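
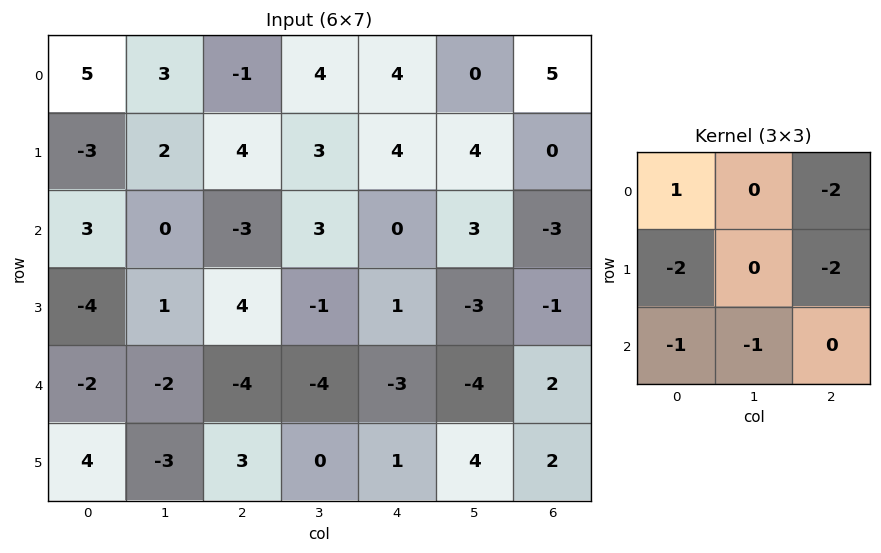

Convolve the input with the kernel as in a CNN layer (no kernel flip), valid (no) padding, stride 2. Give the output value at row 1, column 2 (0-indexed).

The receptive field on the input at this output position is [0 3 -3 / 1 -3 -1 / -3 -4 2]. Elementwise product with the kernel and sum: 0·1 + -3·-2 + 1·-2 + -1·-2 + -3·-1 + -4·-1.

13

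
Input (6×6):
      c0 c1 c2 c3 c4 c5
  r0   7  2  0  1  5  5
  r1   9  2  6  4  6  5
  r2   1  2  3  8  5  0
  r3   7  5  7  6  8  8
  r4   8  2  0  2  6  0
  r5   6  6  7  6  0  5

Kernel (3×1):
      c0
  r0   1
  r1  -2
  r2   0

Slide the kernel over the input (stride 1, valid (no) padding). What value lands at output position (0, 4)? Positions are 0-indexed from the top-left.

The receptive field on the input at this output position is [5 / 6 / 5]. Elementwise product with the kernel and sum: 5·1 + 6·-2.

-7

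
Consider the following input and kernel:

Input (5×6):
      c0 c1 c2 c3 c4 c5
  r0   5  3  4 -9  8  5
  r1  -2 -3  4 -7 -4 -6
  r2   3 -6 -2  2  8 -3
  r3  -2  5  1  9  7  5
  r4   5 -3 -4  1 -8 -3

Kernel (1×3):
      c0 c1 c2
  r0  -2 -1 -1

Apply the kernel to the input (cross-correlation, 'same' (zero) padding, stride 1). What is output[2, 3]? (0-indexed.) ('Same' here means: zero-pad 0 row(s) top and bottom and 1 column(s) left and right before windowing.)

The receptive field on the zero-padded input at this output position is [-2 2 8]. Elementwise product with the kernel and sum: -2·-2 + 2·-1 + 8·-1.

-6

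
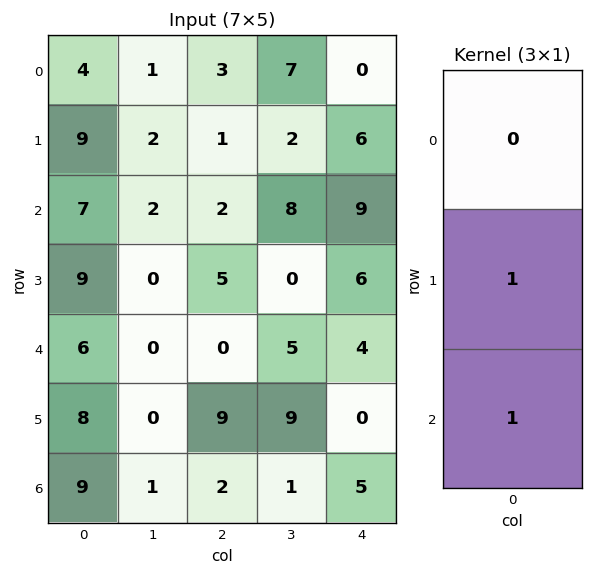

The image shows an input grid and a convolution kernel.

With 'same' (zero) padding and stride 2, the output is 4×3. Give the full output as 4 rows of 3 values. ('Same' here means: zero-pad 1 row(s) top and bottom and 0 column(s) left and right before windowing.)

13 4 6
16 7 15
14 9 4
9 2 5

Output[0,0]: The receptive field on the zero-padded input at this output position is [0 / 4 / 9]. Elementwise product with the kernel and sum: 4·1 + 9·1.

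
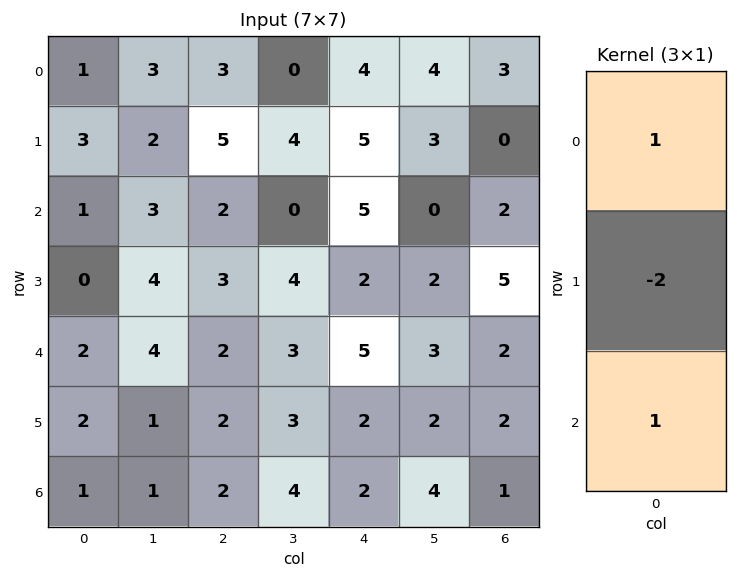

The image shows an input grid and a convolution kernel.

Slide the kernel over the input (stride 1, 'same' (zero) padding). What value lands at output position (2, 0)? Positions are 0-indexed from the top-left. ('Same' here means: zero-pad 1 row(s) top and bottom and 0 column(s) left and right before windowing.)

1

The receptive field on the zero-padded input at this output position is [3 / 1 / 0]. Elementwise product with the kernel and sum: 3·1 + 1·-2 + 0·1.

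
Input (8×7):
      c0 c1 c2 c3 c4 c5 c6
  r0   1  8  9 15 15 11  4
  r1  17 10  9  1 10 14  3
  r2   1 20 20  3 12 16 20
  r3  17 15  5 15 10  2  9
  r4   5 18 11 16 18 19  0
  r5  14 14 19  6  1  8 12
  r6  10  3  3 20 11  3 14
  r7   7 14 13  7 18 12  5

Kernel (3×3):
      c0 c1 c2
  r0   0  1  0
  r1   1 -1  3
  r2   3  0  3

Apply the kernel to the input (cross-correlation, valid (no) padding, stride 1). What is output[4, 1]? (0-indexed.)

93

The receptive field on the input at this output position is [18 11 16 / 14 19 6 / 3 3 20]. Elementwise product with the kernel and sum: 11·1 + 14·1 + 19·-1 + 6·3 + 3·3 + 20·3.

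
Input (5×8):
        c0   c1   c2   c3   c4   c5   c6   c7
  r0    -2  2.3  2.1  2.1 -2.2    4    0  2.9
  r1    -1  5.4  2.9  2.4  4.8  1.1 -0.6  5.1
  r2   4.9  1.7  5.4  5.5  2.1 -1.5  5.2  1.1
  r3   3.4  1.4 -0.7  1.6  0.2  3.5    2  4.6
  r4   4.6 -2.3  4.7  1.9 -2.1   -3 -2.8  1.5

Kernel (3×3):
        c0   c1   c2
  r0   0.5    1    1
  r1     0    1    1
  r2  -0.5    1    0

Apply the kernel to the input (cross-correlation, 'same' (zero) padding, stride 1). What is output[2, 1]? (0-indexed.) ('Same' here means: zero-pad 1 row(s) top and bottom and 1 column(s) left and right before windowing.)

The receptive field on the zero-padded input at this output position is [-1 5.4 2.9 / 4.9 1.7 5.4 / 3.4 1.4 -0.7]. Elementwise product with the kernel and sum: -1·0.5 + 5.4·1 + 2.9·1 + 1.7·1 + 5.4·1 + 3.4·-0.5 + 1.4·1.

14.6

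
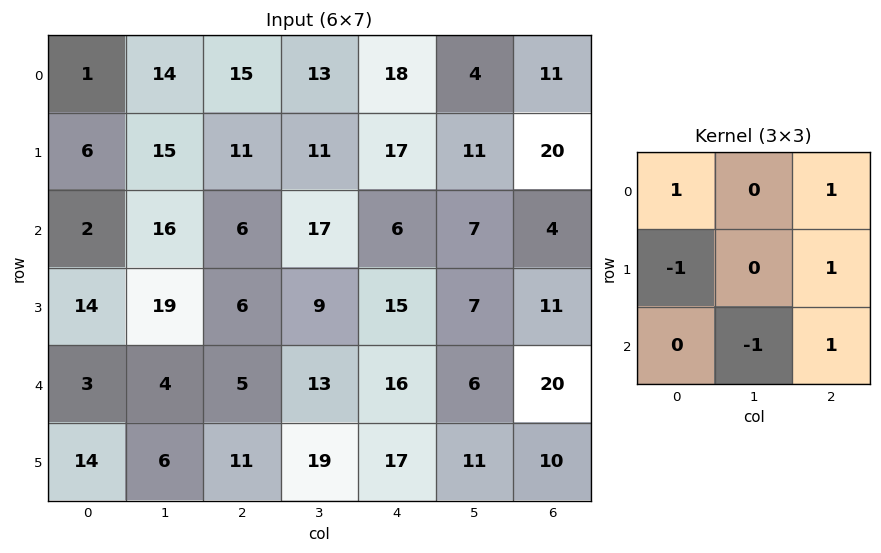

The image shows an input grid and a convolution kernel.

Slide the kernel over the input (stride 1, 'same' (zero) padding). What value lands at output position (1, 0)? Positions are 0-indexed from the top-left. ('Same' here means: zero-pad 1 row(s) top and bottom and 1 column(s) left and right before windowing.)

43

The receptive field on the zero-padded input at this output position is [0 1 14 / 0 6 15 / 0 2 16]. Elementwise product with the kernel and sum: 0·1 + 14·1 + 0·-1 + 15·1 + 2·-1 + 16·1.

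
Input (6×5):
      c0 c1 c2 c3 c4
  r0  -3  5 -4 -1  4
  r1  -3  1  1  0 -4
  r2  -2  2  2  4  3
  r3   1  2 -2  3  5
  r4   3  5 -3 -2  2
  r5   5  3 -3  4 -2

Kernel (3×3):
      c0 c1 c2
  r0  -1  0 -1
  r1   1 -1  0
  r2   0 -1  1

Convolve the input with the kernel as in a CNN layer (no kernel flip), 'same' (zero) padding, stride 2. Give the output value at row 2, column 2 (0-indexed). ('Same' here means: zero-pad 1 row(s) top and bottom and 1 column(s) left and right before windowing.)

-5

The receptive field on the zero-padded input at this output position is [3 5 0 / -2 2 0 / 4 -2 0]. Elementwise product with the kernel and sum: 3·-1 + 0·-1 + -2·1 + 2·-1 + -2·-1 + 0·1.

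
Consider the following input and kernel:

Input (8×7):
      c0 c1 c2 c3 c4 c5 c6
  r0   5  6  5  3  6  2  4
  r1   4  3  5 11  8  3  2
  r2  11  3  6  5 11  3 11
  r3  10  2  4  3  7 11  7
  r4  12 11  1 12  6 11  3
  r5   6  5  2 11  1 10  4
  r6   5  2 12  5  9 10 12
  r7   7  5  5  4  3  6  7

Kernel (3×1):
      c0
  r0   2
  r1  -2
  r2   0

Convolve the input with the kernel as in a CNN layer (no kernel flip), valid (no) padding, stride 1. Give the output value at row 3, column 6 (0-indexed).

The receptive field on the input at this output position is [7 / 3 / 4]. Elementwise product with the kernel and sum: 7·2 + 3·-2.

8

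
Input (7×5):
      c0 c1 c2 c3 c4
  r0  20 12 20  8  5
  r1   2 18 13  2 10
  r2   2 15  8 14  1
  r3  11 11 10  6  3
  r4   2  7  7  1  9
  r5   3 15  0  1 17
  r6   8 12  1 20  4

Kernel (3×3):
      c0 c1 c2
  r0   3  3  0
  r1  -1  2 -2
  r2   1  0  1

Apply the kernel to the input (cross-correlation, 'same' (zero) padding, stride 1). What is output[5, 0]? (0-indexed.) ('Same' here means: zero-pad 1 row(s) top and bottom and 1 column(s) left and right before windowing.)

The receptive field on the zero-padded input at this output position is [0 2 7 / 0 3 15 / 0 8 12]. Elementwise product with the kernel and sum: 0·3 + 2·3 + 0·-1 + 3·2 + 15·-2 + 0·1 + 12·1.

-6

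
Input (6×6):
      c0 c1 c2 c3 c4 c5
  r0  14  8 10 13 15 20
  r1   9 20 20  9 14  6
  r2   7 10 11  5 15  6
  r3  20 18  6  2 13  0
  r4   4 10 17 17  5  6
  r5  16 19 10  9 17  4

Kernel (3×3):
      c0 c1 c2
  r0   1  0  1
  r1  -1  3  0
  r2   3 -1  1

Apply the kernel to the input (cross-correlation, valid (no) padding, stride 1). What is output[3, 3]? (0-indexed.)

The receptive field on the input at this output position is [2 13 0 / 17 5 6 / 9 17 4]. Elementwise product with the kernel and sum: 2·1 + 0·1 + 17·-1 + 5·3 + 9·3 + 17·-1 + 4·1.

14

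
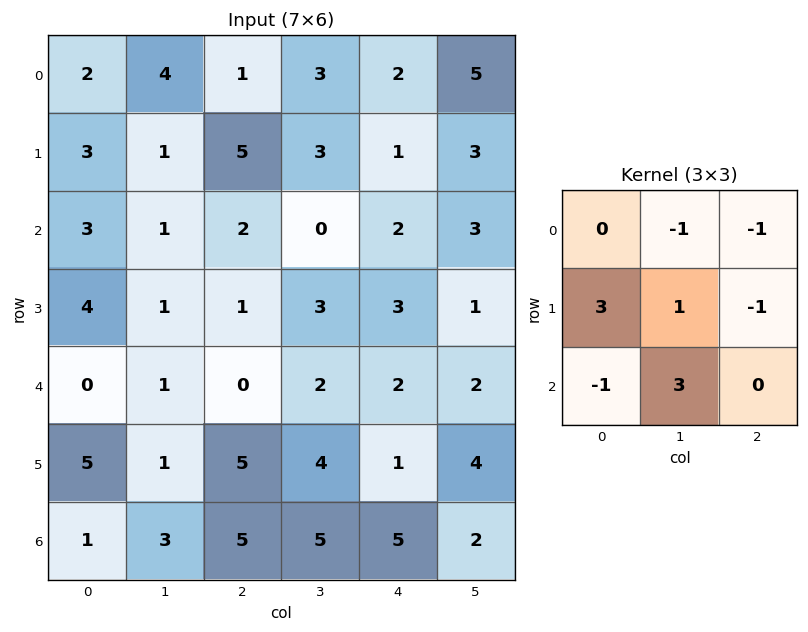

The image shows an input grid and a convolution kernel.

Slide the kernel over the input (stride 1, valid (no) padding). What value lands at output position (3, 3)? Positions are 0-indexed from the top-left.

1

The receptive field on the input at this output position is [3 3 1 / 2 2 2 / 4 1 4]. Elementwise product with the kernel and sum: 3·-1 + 1·-1 + 2·3 + 2·1 + 2·-1 + 4·-1 + 1·3.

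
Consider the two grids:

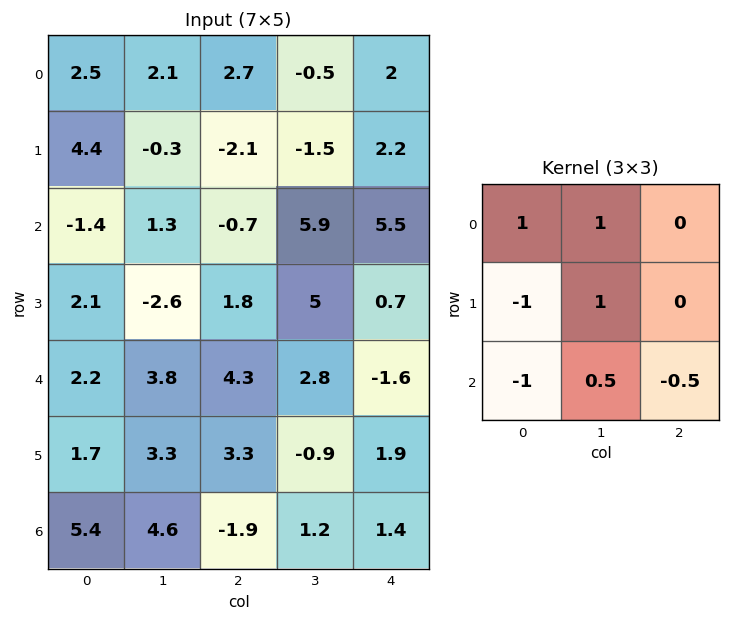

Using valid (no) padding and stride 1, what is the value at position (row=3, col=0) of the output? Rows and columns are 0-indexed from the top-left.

-0.6

The receptive field on the input at this output position is [2.1 -2.6 1.8 / 2.2 3.8 4.3 / 1.7 3.3 3.3]. Elementwise product with the kernel and sum: 2.1·1 + -2.6·1 + 2.2·-1 + 3.8·1 + 1.7·-1 + 3.3·0.5 + 3.3·-0.5.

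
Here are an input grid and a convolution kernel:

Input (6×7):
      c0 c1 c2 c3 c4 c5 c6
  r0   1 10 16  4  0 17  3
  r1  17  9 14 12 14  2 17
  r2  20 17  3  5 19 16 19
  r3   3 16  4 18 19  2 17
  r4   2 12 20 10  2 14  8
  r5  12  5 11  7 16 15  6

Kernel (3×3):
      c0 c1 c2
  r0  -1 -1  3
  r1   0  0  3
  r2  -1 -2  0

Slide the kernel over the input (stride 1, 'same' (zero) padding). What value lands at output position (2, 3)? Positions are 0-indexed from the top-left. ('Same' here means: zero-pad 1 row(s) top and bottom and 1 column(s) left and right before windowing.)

33

The receptive field on the zero-padded input at this output position is [14 12 14 / 3 5 19 / 4 18 19]. Elementwise product with the kernel and sum: 14·-1 + 12·-1 + 14·3 + 19·3 + 4·-1 + 18·-2.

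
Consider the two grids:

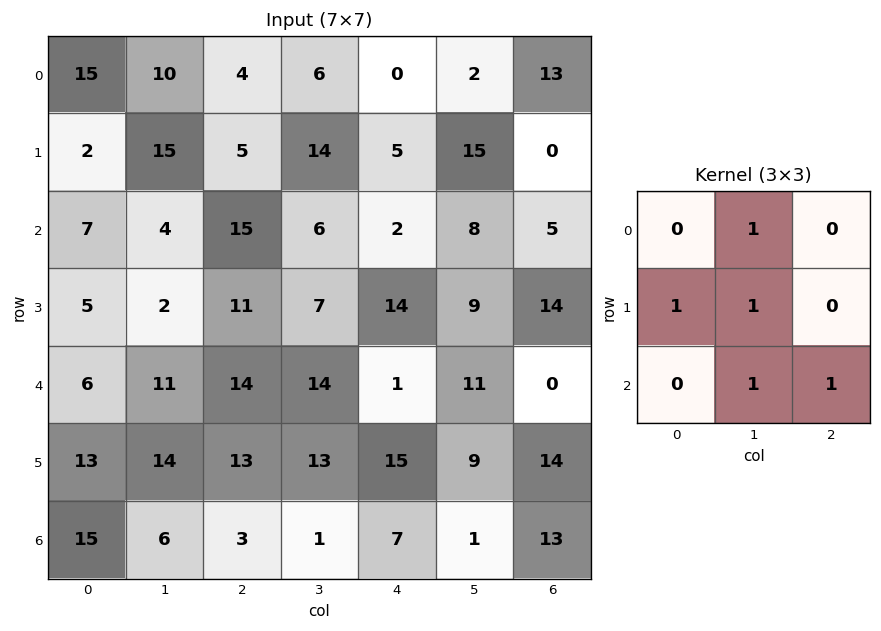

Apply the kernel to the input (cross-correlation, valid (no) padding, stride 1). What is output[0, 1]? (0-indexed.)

45

The receptive field on the input at this output position is [10 4 6 / 15 5 14 / 4 15 6]. Elementwise product with the kernel and sum: 4·1 + 15·1 + 5·1 + 15·1 + 6·1.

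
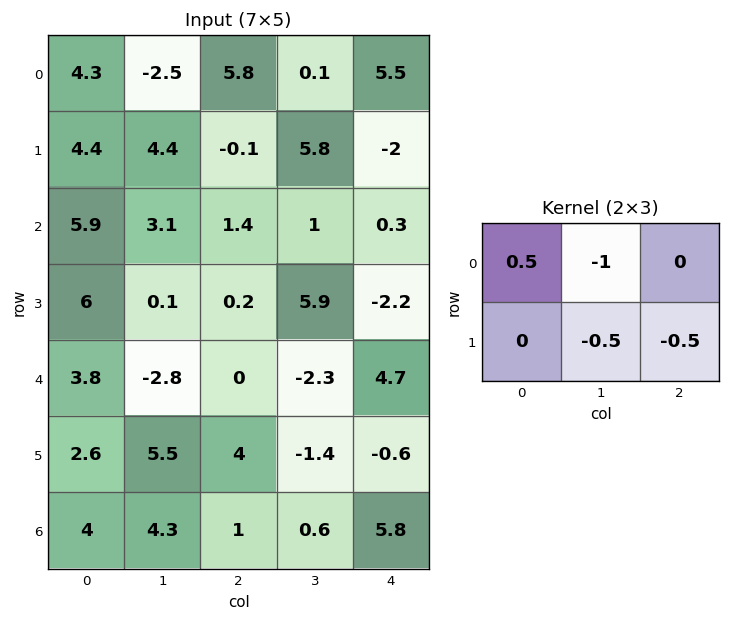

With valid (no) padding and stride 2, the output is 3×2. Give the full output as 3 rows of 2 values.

2.5 0.9
-0.3 -2.15
-0.05 3.3

Output[0,0]: The receptive field on the input at this output position is [4.3 -2.5 5.8 / 4.4 4.4 -0.1]. Elementwise product with the kernel and sum: 4.3·0.5 + -2.5·-1 + 4.4·-0.5 + -0.1·-0.5.
Output[0,1]: The receptive field on the input at this output position is [5.8 0.1 5.5 / -0.1 5.8 -2]. Elementwise product with the kernel and sum: 5.8·0.5 + 0.1·-1 + 5.8·-0.5 + -2·-0.5.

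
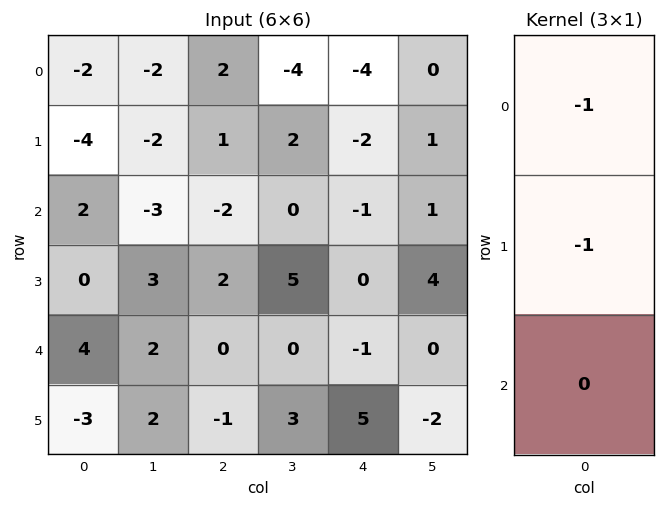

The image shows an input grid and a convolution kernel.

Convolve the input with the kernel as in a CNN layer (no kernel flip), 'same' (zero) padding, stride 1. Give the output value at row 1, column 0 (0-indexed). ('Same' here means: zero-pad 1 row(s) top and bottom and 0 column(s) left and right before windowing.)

6

The receptive field on the zero-padded input at this output position is [-2 / -4 / 2]. Elementwise product with the kernel and sum: -2·-1 + -4·-1.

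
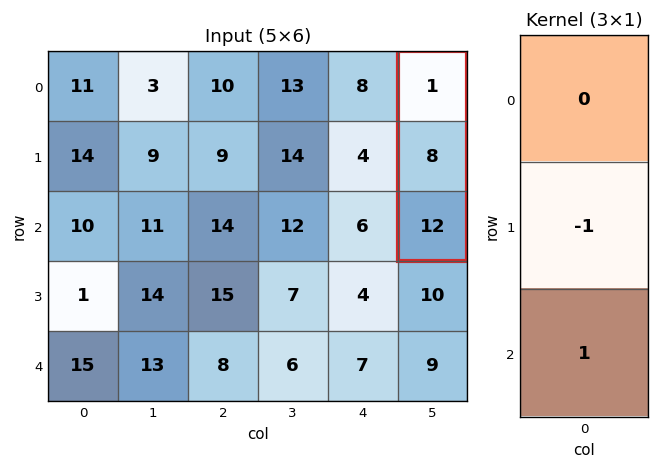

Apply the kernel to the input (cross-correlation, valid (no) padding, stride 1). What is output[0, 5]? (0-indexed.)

The receptive field on the input at this output position is [1 / 8 / 12]. Elementwise product with the kernel and sum: 8·-1 + 12·1.

4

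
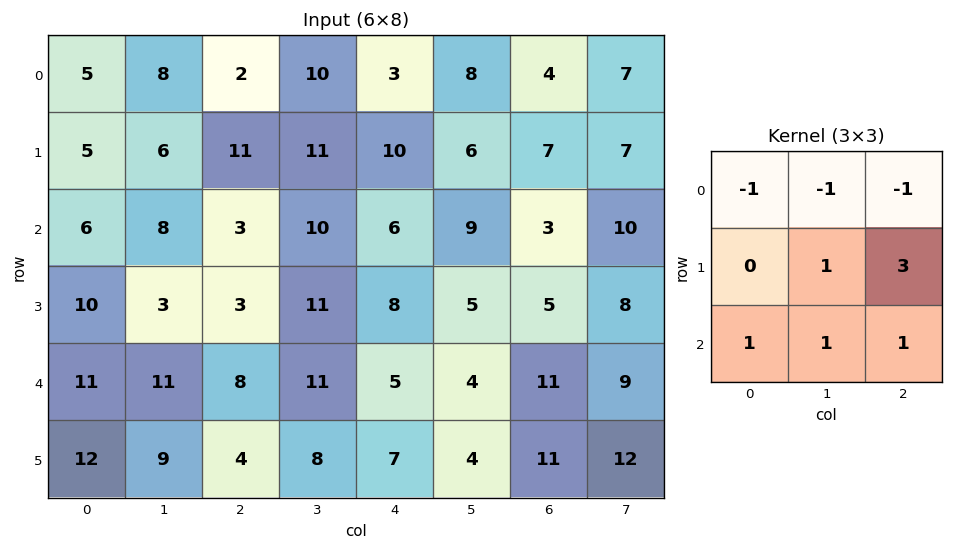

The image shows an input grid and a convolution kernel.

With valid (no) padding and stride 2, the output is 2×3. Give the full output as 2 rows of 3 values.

41 45 30
25 40 22

Output[0,0]: The receptive field on the input at this output position is [5 8 2 / 5 6 11 / 6 8 3]. Elementwise product with the kernel and sum: 5·-1 + 8·-1 + 2·-1 + 6·1 + 11·3 + 6·1 + 8·1 + 3·1.
Output[0,1]: The receptive field on the input at this output position is [2 10 3 / 11 11 10 / 3 10 6]. Elementwise product with the kernel and sum: 2·-1 + 10·-1 + 3·-1 + 11·1 + 10·3 + 3·1 + 10·1 + 6·1.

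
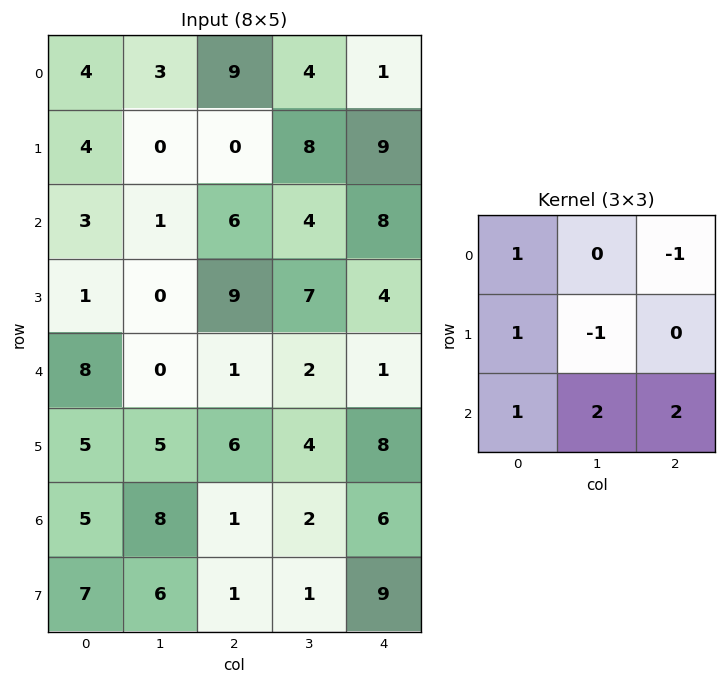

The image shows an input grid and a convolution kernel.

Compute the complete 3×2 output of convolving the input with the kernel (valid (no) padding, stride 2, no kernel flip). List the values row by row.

Output[0,0]: The receptive field on the input at this output position is [4 3 9 / 4 0 0 / 3 1 6]. Elementwise product with the kernel and sum: 4·1 + 9·-1 + 4·1 + 0·-1 + 3·1 + 1·2 + 6·2.

16 30
8 7
30 19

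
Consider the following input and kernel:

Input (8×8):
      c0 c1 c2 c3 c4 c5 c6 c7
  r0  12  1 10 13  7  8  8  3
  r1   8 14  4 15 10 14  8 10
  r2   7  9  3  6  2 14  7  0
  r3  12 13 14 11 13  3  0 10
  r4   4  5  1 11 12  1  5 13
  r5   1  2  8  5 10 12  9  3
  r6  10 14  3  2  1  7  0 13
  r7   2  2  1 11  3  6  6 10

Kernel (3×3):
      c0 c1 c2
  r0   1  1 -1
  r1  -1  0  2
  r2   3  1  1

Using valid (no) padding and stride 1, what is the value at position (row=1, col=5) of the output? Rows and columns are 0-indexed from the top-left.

The receptive field on the input at this output position is [14 8 10 / 14 7 0 / 3 0 10]. Elementwise product with the kernel and sum: 14·1 + 8·1 + 10·-1 + 14·-1 + 0·2 + 3·3 + 0·1 + 10·1.

17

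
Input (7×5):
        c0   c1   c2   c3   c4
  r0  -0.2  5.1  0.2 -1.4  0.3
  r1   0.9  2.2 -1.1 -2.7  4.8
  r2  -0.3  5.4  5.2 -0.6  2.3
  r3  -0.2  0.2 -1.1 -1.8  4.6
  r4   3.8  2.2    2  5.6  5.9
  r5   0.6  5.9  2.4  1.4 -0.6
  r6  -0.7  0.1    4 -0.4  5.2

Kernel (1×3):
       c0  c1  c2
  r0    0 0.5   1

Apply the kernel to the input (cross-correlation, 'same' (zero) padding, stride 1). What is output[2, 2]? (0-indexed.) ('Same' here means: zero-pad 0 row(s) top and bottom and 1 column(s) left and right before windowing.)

The receptive field on the zero-padded input at this output position is [5.4 5.2 -0.6]. Elementwise product with the kernel and sum: 5.2·0.5 + -0.6·1.

2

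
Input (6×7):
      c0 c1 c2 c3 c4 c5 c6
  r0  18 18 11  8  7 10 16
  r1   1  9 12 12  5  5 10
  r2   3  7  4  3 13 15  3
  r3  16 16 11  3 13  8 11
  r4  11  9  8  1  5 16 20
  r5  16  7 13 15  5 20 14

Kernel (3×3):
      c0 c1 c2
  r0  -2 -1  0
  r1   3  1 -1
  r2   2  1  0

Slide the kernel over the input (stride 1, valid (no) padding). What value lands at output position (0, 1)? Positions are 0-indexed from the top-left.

-2

The receptive field on the input at this output position is [18 11 8 / 9 12 12 / 7 4 3]. Elementwise product with the kernel and sum: 18·-2 + 11·-1 + 9·3 + 12·1 + 12·-1 + 7·2 + 4·1.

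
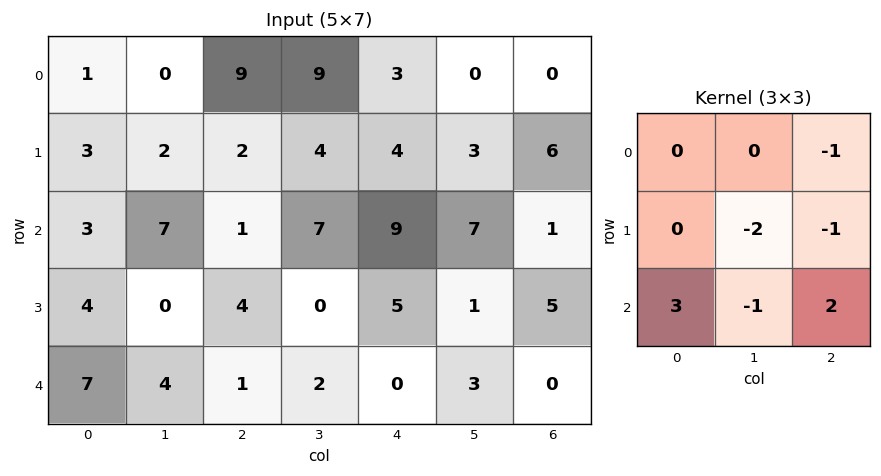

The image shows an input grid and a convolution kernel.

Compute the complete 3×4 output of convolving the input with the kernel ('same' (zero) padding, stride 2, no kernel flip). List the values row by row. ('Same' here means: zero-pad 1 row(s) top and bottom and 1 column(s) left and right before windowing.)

Output[0,0]: The receptive field on the zero-padded input at this output position is [0 0 0 / 0 1 0 / 0 3 2]. Elementwise product with the kernel and sum: 0·-1 + 1·-2 + 0·-1 + 0·3 + 3·-1 + 2·2.

-1 -15 8 3
-19 -17 -31 -4
-18 -4 -4 0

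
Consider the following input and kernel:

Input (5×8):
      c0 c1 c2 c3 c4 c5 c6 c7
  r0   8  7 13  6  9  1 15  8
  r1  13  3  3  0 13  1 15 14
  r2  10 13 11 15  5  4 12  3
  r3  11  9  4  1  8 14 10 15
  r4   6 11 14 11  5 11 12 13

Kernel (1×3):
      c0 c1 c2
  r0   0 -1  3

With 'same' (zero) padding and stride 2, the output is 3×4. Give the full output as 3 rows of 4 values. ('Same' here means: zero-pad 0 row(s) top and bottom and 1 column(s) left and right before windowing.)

Output[0,0]: The receptive field on the zero-padded input at this output position is [0 8 7]. Elementwise product with the kernel and sum: 8·-1 + 7·3.

13 5 -6 9
29 34 7 -3
27 19 28 27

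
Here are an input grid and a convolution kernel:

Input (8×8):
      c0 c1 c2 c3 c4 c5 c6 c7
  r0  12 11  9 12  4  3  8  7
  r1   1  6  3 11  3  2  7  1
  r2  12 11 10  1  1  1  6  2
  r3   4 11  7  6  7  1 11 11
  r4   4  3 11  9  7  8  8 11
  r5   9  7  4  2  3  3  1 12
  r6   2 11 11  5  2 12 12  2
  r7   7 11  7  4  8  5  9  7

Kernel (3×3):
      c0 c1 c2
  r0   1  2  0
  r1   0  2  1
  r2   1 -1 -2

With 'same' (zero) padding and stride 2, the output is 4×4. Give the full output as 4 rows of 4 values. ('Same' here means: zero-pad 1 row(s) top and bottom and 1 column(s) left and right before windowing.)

22 11 15 16
11 25 17 -2
-4 55 35 28
4 38 10 13

Output[0,0]: The receptive field on the zero-padded input at this output position is [0 0 0 / 0 12 11 / 0 1 6]. Elementwise product with the kernel and sum: 0·1 + 0·2 + 12·2 + 11·1 + 0·1 + 1·-1 + 6·-2.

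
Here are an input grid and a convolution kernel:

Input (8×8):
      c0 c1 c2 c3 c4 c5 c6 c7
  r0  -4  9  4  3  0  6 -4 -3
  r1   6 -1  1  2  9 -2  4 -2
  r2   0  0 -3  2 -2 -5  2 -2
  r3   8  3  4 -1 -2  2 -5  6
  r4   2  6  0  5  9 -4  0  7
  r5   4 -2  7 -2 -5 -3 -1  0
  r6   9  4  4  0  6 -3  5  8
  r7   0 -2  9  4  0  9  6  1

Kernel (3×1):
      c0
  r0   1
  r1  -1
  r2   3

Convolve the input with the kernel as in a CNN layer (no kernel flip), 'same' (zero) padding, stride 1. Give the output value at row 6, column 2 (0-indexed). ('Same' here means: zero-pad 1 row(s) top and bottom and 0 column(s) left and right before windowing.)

The receptive field on the zero-padded input at this output position is [7 / 4 / 9]. Elementwise product with the kernel and sum: 7·1 + 4·-1 + 9·3.

30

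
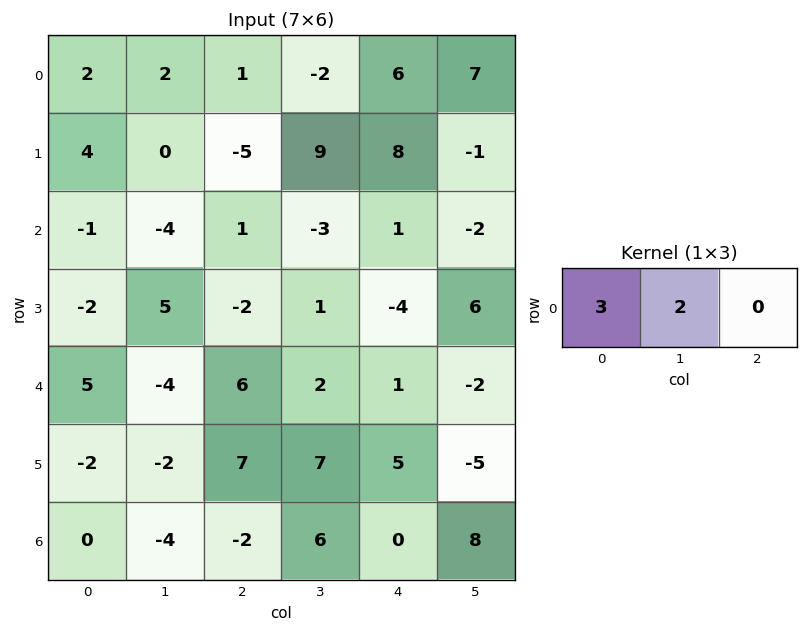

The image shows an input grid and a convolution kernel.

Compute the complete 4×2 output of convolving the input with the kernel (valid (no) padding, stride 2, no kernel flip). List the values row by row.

10 -1
-11 -3
7 22
-8 6

Output[0,0]: The receptive field on the input at this output position is [2 2 1]. Elementwise product with the kernel and sum: 2·3 + 2·2.
Output[0,1]: The receptive field on the input at this output position is [1 -2 6]. Elementwise product with the kernel and sum: 1·3 + -2·2.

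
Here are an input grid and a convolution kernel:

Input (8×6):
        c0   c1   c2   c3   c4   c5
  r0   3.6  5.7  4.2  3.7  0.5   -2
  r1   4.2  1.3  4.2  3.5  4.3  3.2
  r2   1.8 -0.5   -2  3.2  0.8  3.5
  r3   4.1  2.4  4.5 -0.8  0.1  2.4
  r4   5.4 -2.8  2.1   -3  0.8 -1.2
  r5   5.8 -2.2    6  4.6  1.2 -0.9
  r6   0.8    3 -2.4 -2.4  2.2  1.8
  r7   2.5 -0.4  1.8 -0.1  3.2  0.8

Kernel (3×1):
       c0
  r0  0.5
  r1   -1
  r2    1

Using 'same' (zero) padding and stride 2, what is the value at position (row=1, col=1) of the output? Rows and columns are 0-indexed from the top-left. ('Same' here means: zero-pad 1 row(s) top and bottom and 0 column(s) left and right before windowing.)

The receptive field on the zero-padded input at this output position is [4.2 / -2 / 4.5]. Elementwise product with the kernel and sum: 4.2·0.5 + -2·-1 + 4.5·1.

8.6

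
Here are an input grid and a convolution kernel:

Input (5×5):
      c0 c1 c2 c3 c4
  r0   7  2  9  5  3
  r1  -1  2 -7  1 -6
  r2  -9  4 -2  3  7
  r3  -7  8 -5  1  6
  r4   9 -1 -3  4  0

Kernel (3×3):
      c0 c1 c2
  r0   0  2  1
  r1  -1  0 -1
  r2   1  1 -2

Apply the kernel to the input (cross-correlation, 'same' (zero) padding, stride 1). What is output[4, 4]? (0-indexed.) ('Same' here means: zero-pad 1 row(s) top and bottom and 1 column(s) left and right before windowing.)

The receptive field on the zero-padded input at this output position is [1 6 0 / 4 0 0 / 0 0 0]. Elementwise product with the kernel and sum: 6·2 + 0·1 + 4·-1 + 0·-1 + 0·1 + 0·1 + 0·-2.

8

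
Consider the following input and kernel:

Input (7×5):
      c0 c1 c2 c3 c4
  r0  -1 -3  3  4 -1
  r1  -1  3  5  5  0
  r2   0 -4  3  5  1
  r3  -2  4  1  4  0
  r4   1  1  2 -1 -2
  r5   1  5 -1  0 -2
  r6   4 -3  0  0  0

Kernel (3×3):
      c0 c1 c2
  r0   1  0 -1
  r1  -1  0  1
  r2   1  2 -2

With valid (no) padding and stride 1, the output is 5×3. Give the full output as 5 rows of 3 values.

Output[0,0]: The receptive field on the input at this output position is [-1 -3 3 / -1 3 5 / 0 -4 3]. Elementwise product with the kernel and sum: -1·1 + 3·-1 + -1·-1 + 5·1 + 0·1 + -4·2 + 3·-2.

-12 -13 10
1 5 12
-1 -2 5
11 1 0
-5 -6 3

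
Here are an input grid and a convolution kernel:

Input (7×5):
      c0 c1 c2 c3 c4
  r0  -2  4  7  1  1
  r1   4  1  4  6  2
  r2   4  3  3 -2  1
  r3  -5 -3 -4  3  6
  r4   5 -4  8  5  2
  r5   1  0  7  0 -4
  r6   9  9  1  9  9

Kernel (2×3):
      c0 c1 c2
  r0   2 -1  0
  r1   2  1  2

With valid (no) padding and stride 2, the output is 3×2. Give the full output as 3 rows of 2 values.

Output[0,0]: The receptive field on the input at this output position is [-2 4 7 / 4 1 4]. Elementwise product with the kernel and sum: -2·2 + 4·-1 + 4·2 + 1·1 + 4·2.
Output[0,1]: The receptive field on the input at this output position is [7 1 1 / 4 6 2]. Elementwise product with the kernel and sum: 7·2 + 1·-1 + 4·2 + 6·1 + 2·2.

9 31
-16 15
30 17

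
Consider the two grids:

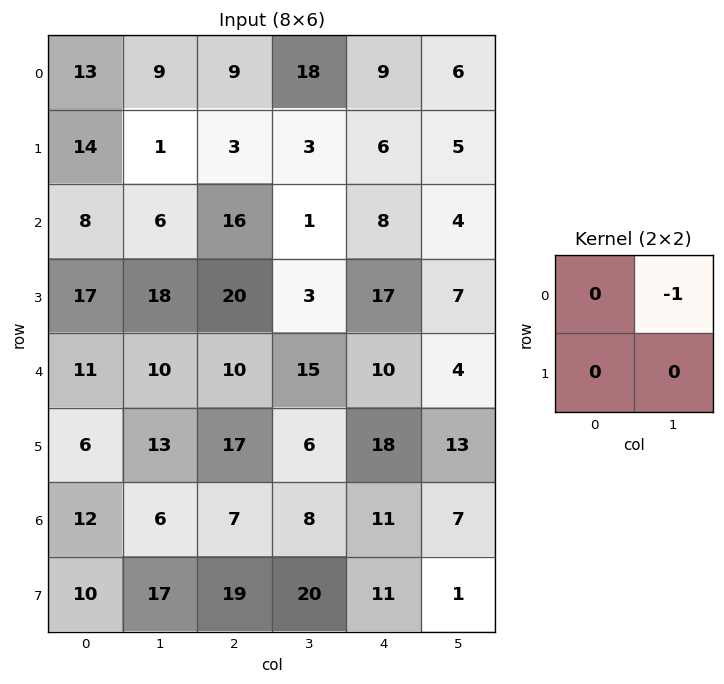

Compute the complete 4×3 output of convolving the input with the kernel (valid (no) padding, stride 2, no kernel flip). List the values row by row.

-9 -18 -6
-6 -1 -4
-10 -15 -4
-6 -8 -7

Output[0,0]: The receptive field on the input at this output position is [13 9 / 14 1]. Elementwise product with the kernel and sum: 9·-1.
Output[0,1]: The receptive field on the input at this output position is [9 18 / 3 3]. Elementwise product with the kernel and sum: 18·-1.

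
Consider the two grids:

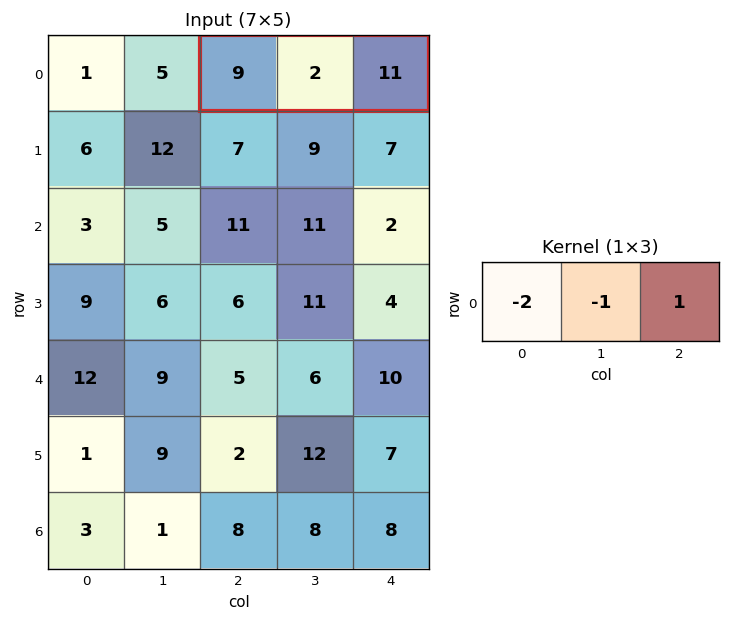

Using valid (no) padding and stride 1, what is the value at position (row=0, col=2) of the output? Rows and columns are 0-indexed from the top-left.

The receptive field on the input at this output position is [9 2 11]. Elementwise product with the kernel and sum: 9·-2 + 2·-1 + 11·1.

-9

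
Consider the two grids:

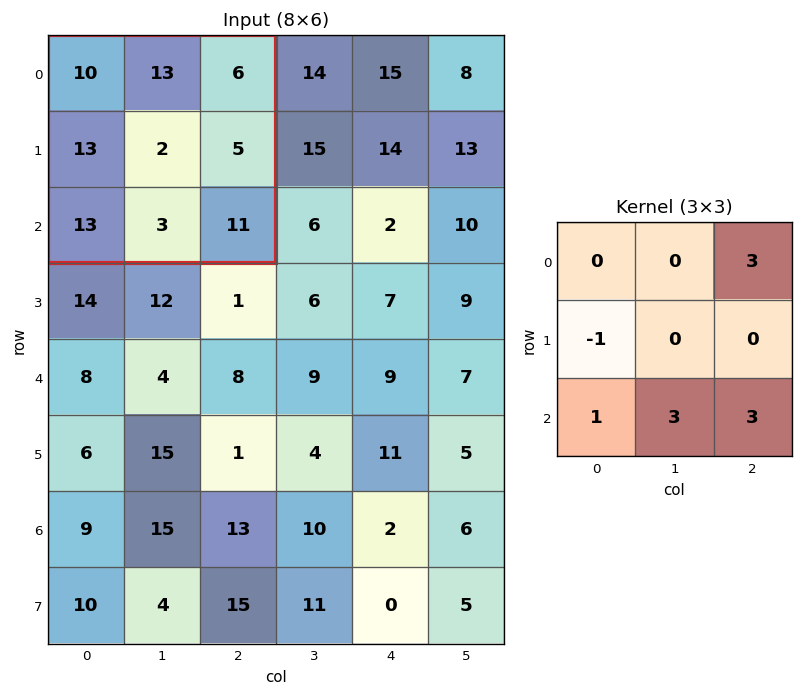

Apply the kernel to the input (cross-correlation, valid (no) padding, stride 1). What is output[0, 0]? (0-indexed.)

The receptive field on the input at this output position is [10 13 6 / 13 2 5 / 13 3 11]. Elementwise product with the kernel and sum: 6·3 + 13·-1 + 13·1 + 3·3 + 11·3.

60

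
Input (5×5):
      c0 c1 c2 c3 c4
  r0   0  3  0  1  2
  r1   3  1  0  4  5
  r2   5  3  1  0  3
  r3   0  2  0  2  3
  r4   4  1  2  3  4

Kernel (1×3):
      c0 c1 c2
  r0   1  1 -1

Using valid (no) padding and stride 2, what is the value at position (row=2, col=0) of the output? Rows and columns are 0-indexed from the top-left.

3

The receptive field on the input at this output position is [4 1 2]. Elementwise product with the kernel and sum: 4·1 + 1·1 + 2·-1.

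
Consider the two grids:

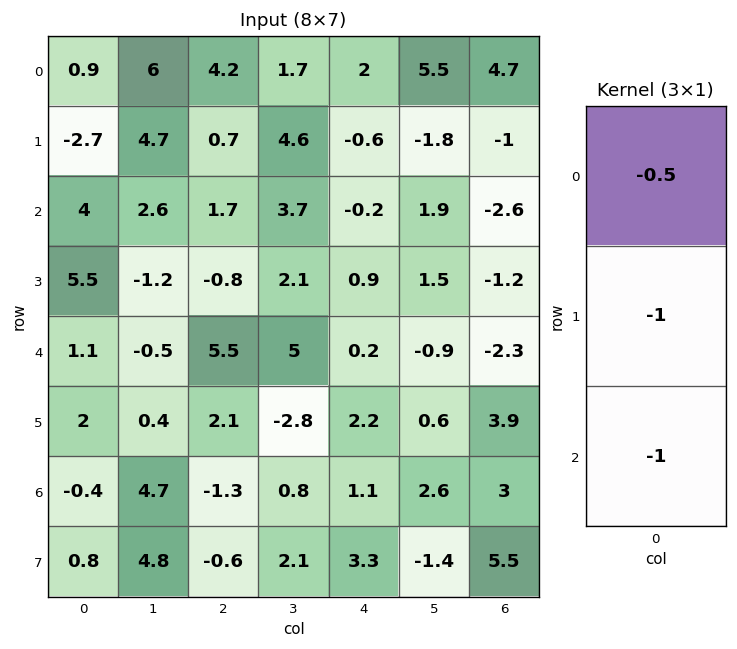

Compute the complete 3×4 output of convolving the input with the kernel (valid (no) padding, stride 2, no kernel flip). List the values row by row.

Output[0,0]: The receptive field on the input at this output position is [0.9 / -2.7 / 4]. Elementwise product with the kernel and sum: 0.9·-0.5 + -2.7·-1 + 4·-1.
Output[0,1]: The receptive field on the input at this output position is [4.2 / 0.7 / 1.7]. Elementwise product with the kernel and sum: 4.2·-0.5 + 0.7·-1 + 1.7·-1.

-1.75 -4.5 -0.2 1.25
-8.6 -5.55 -1 4.8
-2.15 -3.55 -3.4 -5.75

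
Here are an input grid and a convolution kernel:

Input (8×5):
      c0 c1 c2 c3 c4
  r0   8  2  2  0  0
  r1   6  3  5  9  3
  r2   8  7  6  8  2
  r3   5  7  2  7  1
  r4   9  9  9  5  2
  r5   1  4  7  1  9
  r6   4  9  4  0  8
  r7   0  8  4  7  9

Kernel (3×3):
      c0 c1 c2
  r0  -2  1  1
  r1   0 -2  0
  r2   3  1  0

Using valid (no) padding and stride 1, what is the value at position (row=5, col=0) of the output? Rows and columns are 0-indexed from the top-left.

The receptive field on the input at this output position is [1 4 7 / 4 9 4 / 0 8 4]. Elementwise product with the kernel and sum: 1·-2 + 4·1 + 7·1 + 9·-2 + 0·3 + 8·1.

-1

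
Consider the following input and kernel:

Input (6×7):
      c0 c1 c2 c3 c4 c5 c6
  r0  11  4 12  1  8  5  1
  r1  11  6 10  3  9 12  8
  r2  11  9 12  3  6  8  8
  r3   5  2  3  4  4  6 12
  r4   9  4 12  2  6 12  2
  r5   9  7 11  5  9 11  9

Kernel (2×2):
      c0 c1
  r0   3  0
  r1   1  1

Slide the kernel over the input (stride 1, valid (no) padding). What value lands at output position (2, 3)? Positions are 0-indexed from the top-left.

17

The receptive field on the input at this output position is [3 6 / 4 4]. Elementwise product with the kernel and sum: 3·3 + 4·1 + 4·1.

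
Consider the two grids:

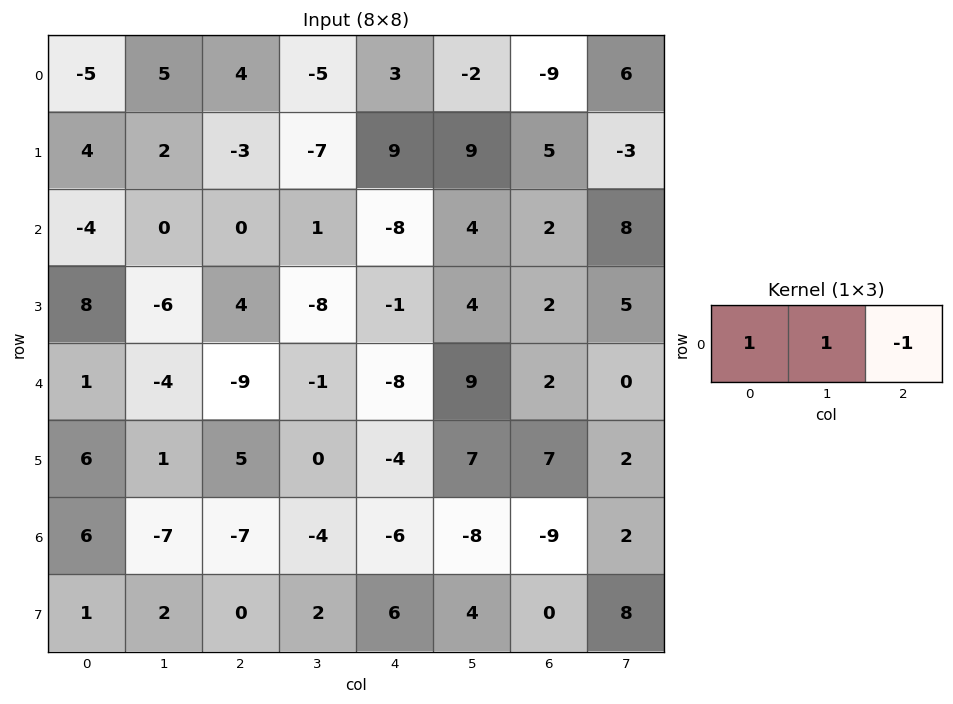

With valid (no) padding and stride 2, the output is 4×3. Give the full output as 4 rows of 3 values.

-4 -4 10
-4 9 -6
6 -2 -1
6 -5 -5

Output[0,0]: The receptive field on the input at this output position is [-5 5 4]. Elementwise product with the kernel and sum: -5·1 + 5·1 + 4·-1.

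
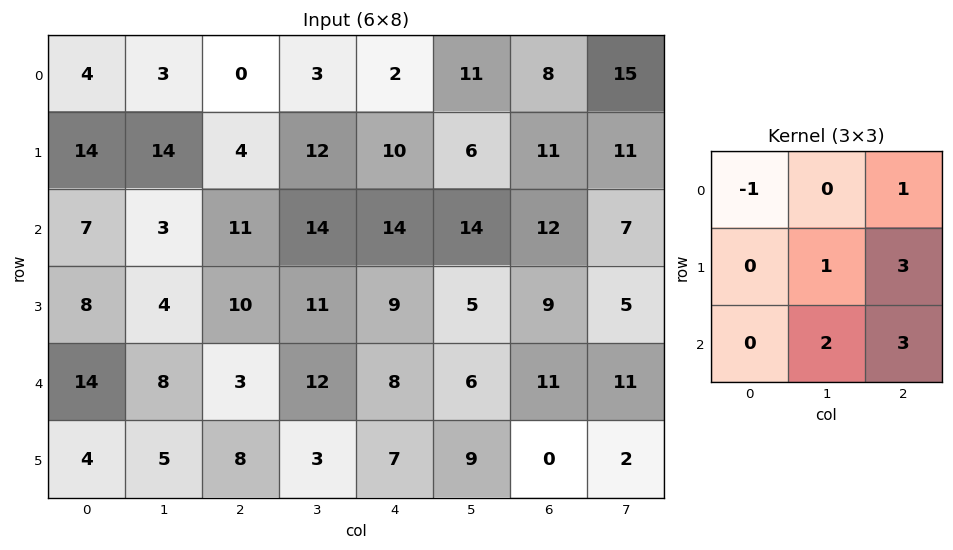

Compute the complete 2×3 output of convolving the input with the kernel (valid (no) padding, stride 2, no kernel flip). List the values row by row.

61 114 109
63 89 75

Output[0,0]: The receptive field on the input at this output position is [4 3 0 / 14 14 4 / 7 3 11]. Elementwise product with the kernel and sum: 4·-1 + 0·1 + 14·1 + 4·3 + 3·2 + 11·3.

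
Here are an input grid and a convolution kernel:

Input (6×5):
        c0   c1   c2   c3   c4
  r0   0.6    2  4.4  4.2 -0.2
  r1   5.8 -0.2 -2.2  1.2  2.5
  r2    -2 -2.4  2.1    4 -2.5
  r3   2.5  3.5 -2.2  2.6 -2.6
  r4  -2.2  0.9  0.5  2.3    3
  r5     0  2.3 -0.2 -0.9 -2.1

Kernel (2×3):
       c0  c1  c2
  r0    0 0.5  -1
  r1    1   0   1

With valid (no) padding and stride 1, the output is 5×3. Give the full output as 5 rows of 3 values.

0.2 -1 2.6
2.2 -0.7 -2.3
-3 3.15 -0.3
2.25 -0.5 7.4
-0.25 -0.65 -4.15

Output[0,0]: The receptive field on the input at this output position is [0.6 2 4.4 / 5.8 -0.2 -2.2]. Elementwise product with the kernel and sum: 2·0.5 + 4.4·-1 + 5.8·1 + -2.2·1.
Output[0,1]: The receptive field on the input at this output position is [2 4.4 4.2 / -0.2 -2.2 1.2]. Elementwise product with the kernel and sum: 4.4·0.5 + 4.2·-1 + -0.2·1 + 1.2·1.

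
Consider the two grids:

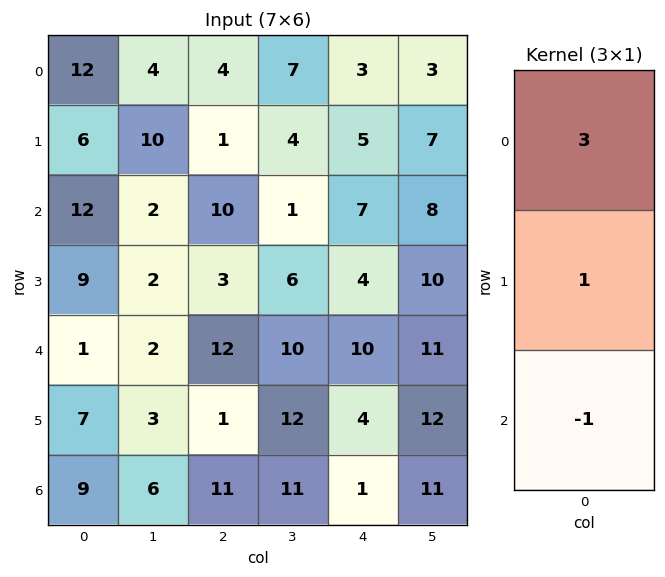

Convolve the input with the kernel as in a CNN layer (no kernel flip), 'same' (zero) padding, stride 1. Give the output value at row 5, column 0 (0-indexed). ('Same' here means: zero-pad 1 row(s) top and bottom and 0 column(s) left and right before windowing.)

The receptive field on the zero-padded input at this output position is [1 / 7 / 9]. Elementwise product with the kernel and sum: 1·3 + 7·1 + 9·-1.

1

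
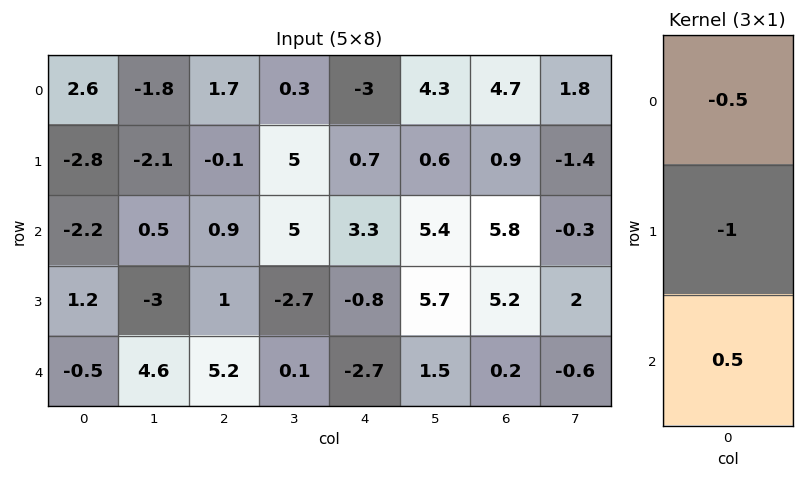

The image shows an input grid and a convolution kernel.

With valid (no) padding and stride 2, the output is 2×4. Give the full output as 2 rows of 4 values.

0.4 -0.3 2.45 -0.35
-0.35 1.15 -2.2 -8

Output[0,0]: The receptive field on the input at this output position is [2.6 / -2.8 / -2.2]. Elementwise product with the kernel and sum: 2.6·-0.5 + -2.8·-1 + -2.2·0.5.
Output[0,1]: The receptive field on the input at this output position is [1.7 / -0.1 / 0.9]. Elementwise product with the kernel and sum: 1.7·-0.5 + -0.1·-1 + 0.9·0.5.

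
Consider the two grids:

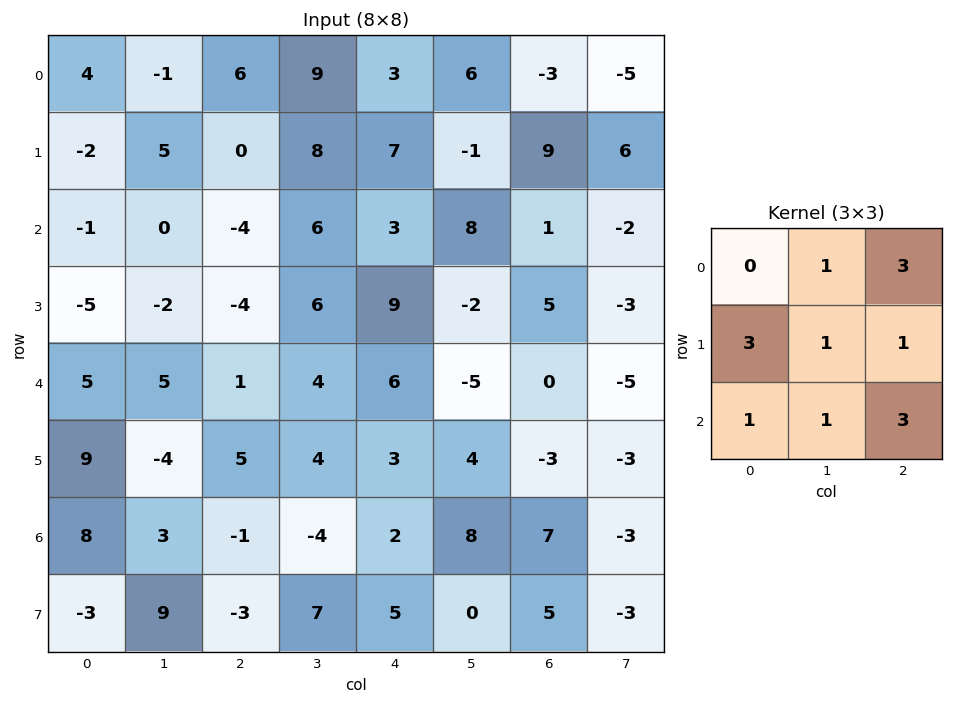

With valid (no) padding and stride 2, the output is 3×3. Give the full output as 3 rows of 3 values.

Output[0,0]: The receptive field on the input at this output position is [4 -1 6 / -2 5 0 / -1 0 -4]. Elementwise product with the kernel and sum: -1·1 + 6·3 + -2·3 + 5·1 + 0·1 + -1·1 + 0·1 + -4·3.
Output[0,1]: The receptive field on the input at this output position is [6 9 3 / 0 8 7 / -4 6 3]. Elementwise product with the kernel and sum: 9·1 + 3·3 + 0·3 + 8·1 + 7·1 + -4·1 + 6·1 + 3·3.

3 44 40
-20 41 42
44 45 36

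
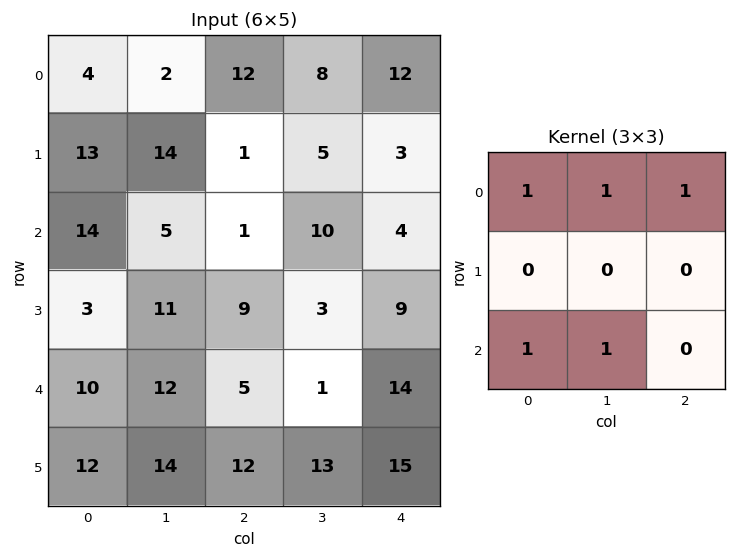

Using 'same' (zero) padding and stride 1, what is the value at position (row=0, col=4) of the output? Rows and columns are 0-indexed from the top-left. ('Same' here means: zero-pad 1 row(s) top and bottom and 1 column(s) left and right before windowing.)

8

The receptive field on the zero-padded input at this output position is [0 0 0 / 8 12 0 / 5 3 0]. Elementwise product with the kernel and sum: 0·1 + 0·1 + 0·1 + 5·1 + 3·1.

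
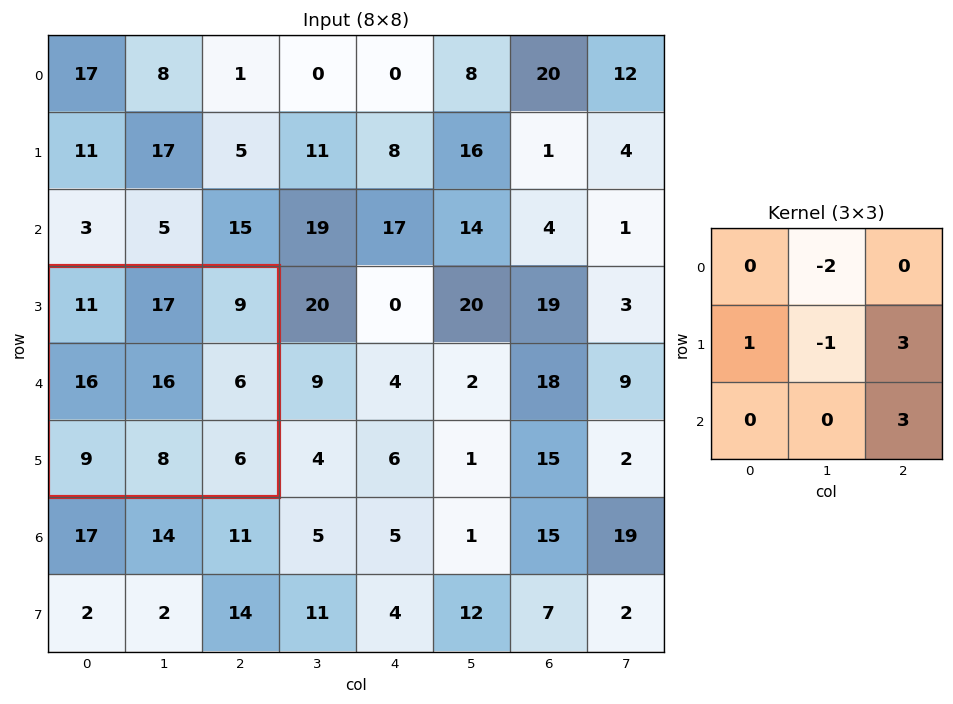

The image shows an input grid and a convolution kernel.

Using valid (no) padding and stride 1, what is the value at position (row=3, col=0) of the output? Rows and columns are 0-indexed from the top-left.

The receptive field on the input at this output position is [11 17 9 / 16 16 6 / 9 8 6]. Elementwise product with the kernel and sum: 17·-2 + 16·1 + 16·-1 + 6·3 + 6·3.

2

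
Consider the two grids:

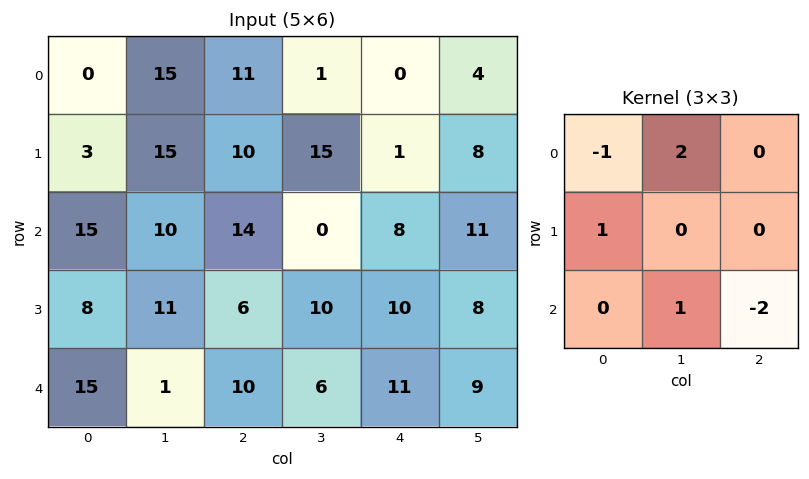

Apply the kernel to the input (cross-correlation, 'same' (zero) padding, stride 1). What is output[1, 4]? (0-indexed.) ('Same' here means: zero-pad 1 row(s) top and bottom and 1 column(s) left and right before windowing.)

0

The receptive field on the zero-padded input at this output position is [1 0 4 / 15 1 8 / 0 8 11]. Elementwise product with the kernel and sum: 1·-1 + 0·2 + 15·1 + 8·1 + 11·-2.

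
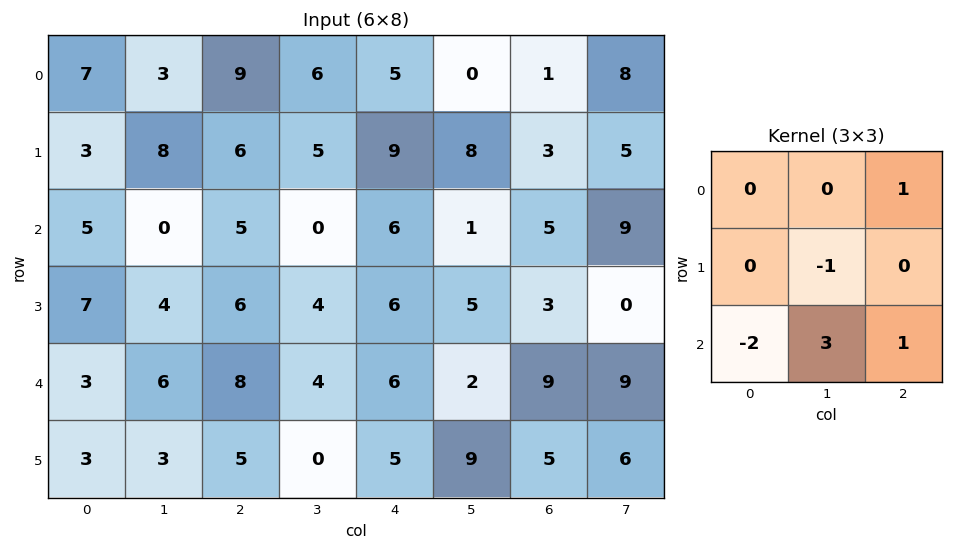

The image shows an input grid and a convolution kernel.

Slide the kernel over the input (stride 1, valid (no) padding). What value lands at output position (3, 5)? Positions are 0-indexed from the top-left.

-6

The receptive field on the input at this output position is [5 3 0 / 2 9 9 / 9 5 6]. Elementwise product with the kernel and sum: 0·1 + 9·-1 + 9·-2 + 5·3 + 6·1.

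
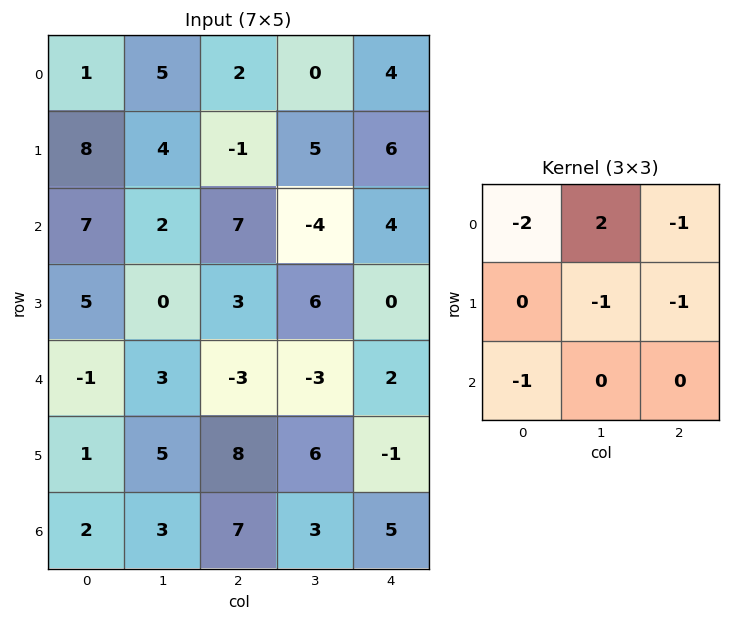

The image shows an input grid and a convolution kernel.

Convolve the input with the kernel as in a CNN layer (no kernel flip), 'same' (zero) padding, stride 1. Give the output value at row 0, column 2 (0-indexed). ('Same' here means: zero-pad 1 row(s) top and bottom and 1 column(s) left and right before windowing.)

-6

The receptive field on the zero-padded input at this output position is [0 0 0 / 5 2 0 / 4 -1 5]. Elementwise product with the kernel and sum: 0·-2 + 0·2 + 0·-1 + 2·-1 + 0·-1 + 4·-1.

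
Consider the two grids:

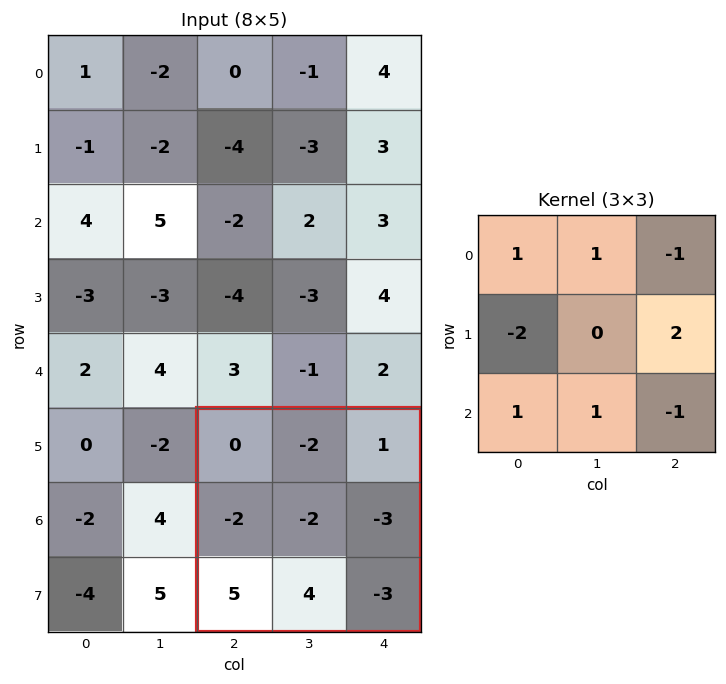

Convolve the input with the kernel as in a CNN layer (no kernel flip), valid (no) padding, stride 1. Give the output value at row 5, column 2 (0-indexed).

7

The receptive field on the input at this output position is [0 -2 1 / -2 -2 -3 / 5 4 -3]. Elementwise product with the kernel and sum: 0·1 + -2·1 + 1·-1 + -2·-2 + -3·2 + 5·1 + 4·1 + -3·-1.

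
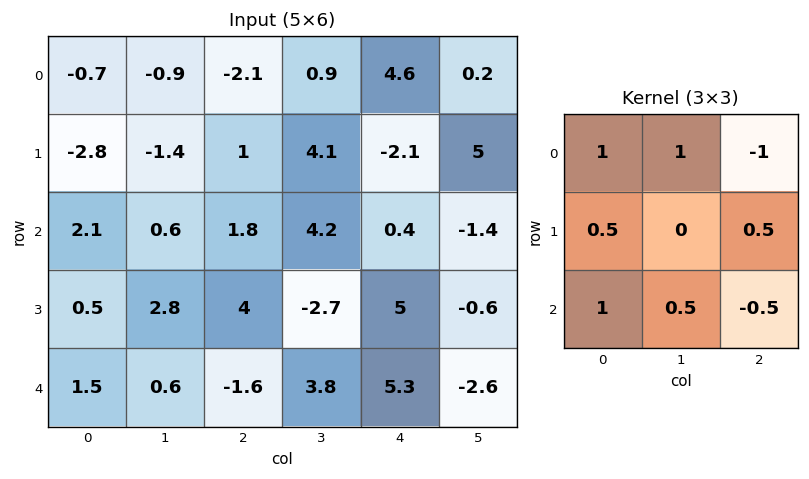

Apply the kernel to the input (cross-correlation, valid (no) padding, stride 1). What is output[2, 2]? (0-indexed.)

The receptive field on the input at this output position is [1.8 4.2 0.4 / 4 -2.7 5 / -1.6 3.8 5.3]. Elementwise product with the kernel and sum: 1.8·1 + 4.2·1 + 0.4·-1 + 4·0.5 + 5·0.5 + -1.6·1 + 3.8·0.5 + 5.3·-0.5.

7.75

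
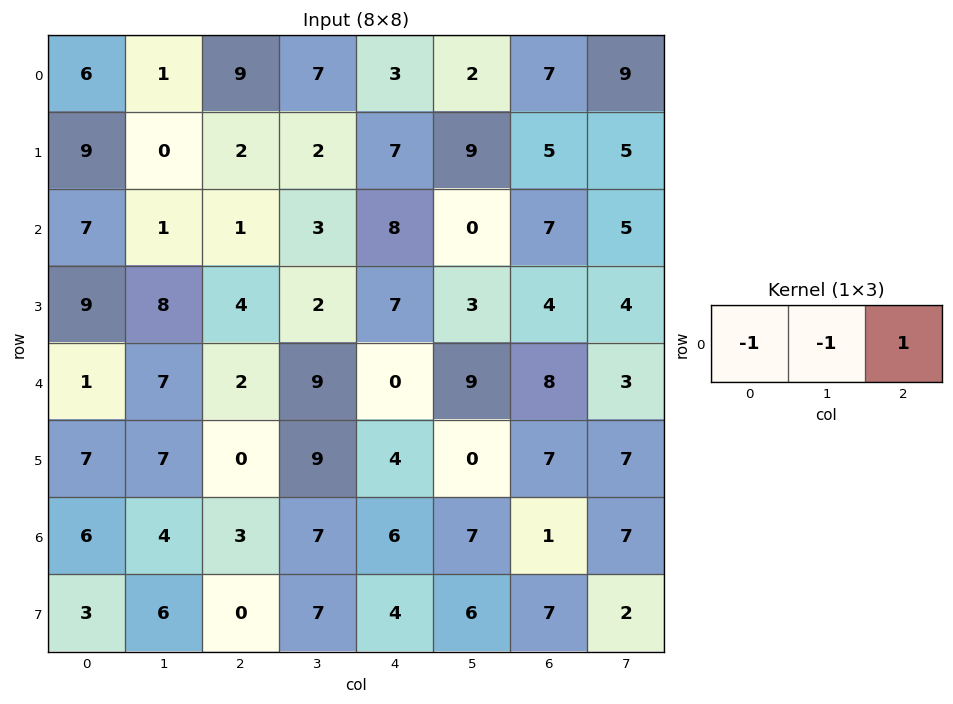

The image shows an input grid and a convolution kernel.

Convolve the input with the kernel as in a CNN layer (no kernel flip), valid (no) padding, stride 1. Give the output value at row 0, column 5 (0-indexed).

The receptive field on the input at this output position is [2 7 9]. Elementwise product with the kernel and sum: 2·-1 + 7·-1 + 9·1.

0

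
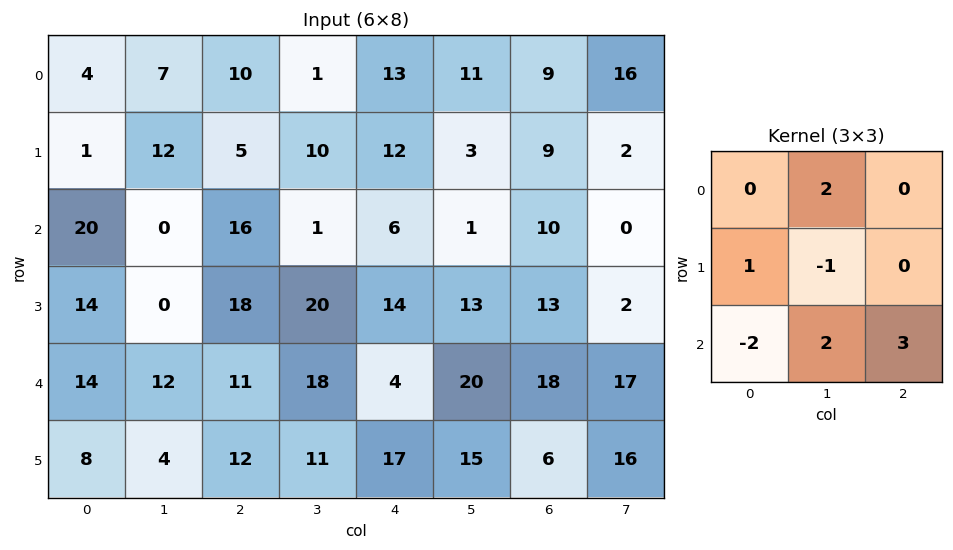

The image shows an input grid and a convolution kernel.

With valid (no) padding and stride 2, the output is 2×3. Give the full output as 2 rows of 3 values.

Output[0,0]: The receptive field on the input at this output position is [4 7 10 / 1 12 5 / 20 0 16]. Elementwise product with the kernel and sum: 7·2 + 1·1 + 12·-1 + 20·-2 + 0·2 + 16·3.

11 -15 51
43 26 89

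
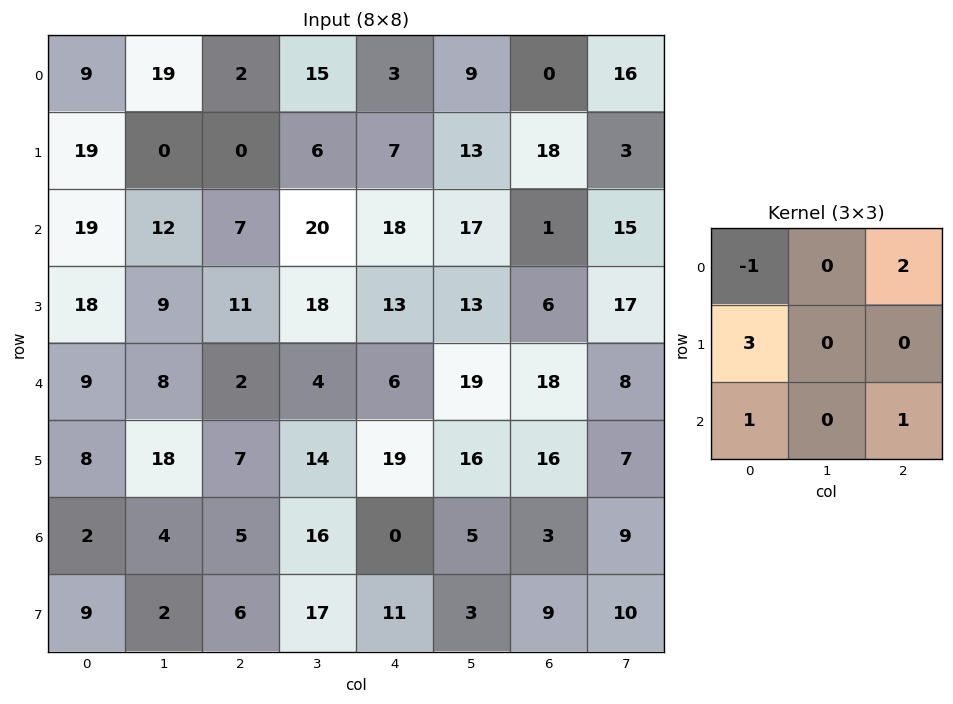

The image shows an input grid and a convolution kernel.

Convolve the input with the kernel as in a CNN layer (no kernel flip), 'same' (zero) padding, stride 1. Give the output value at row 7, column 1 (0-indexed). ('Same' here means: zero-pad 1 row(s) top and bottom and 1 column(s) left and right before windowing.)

The receptive field on the zero-padded input at this output position is [2 4 5 / 9 2 6 / 0 0 0]. Elementwise product with the kernel and sum: 2·-1 + 5·2 + 9·3 + 0·1 + 0·1.

35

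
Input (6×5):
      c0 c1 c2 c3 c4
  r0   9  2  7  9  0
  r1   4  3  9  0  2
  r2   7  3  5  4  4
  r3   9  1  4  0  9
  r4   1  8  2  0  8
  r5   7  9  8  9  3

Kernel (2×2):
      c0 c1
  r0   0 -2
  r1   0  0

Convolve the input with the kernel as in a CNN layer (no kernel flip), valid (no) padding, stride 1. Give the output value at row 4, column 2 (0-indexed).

The receptive field on the input at this output position is [2 0 / 8 9]. Elementwise product with the kernel and sum: 0·-2.

0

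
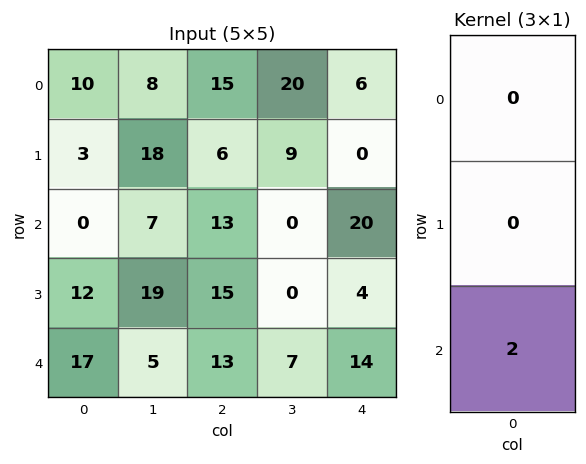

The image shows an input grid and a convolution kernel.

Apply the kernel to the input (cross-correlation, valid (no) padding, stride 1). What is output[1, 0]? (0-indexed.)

The receptive field on the input at this output position is [3 / 0 / 12]. Elementwise product with the kernel and sum: 12·2.

24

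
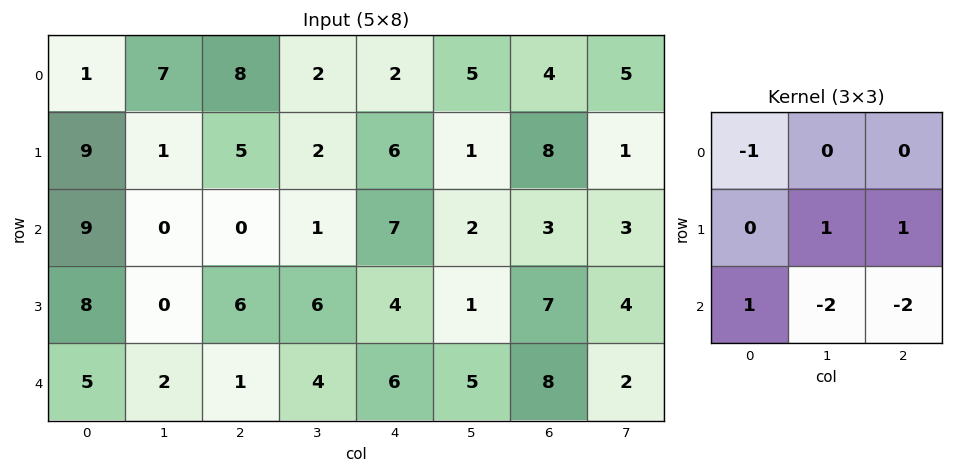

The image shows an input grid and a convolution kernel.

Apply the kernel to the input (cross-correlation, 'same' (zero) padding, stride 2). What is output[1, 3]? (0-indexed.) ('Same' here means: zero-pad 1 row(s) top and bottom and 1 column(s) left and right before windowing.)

-16

The receptive field on the zero-padded input at this output position is [1 8 1 / 2 3 3 / 1 7 4]. Elementwise product with the kernel and sum: 1·-1 + 3·1 + 3·1 + 1·1 + 7·-2 + 4·-2.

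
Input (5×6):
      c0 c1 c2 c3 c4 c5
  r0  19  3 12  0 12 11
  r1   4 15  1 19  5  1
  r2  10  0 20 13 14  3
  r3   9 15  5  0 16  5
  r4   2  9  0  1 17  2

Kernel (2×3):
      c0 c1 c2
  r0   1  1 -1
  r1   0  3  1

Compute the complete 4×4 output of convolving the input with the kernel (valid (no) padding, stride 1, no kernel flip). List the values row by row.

56 37 62 17
38 70 68 68
40 22 35 77
46 21 9 64

Output[0,0]: The receptive field on the input at this output position is [19 3 12 / 4 15 1]. Elementwise product with the kernel and sum: 19·1 + 3·1 + 12·-1 + 15·3 + 1·1.
Output[0,1]: The receptive field on the input at this output position is [3 12 0 / 15 1 19]. Elementwise product with the kernel and sum: 3·1 + 12·1 + 0·-1 + 1·3 + 19·1.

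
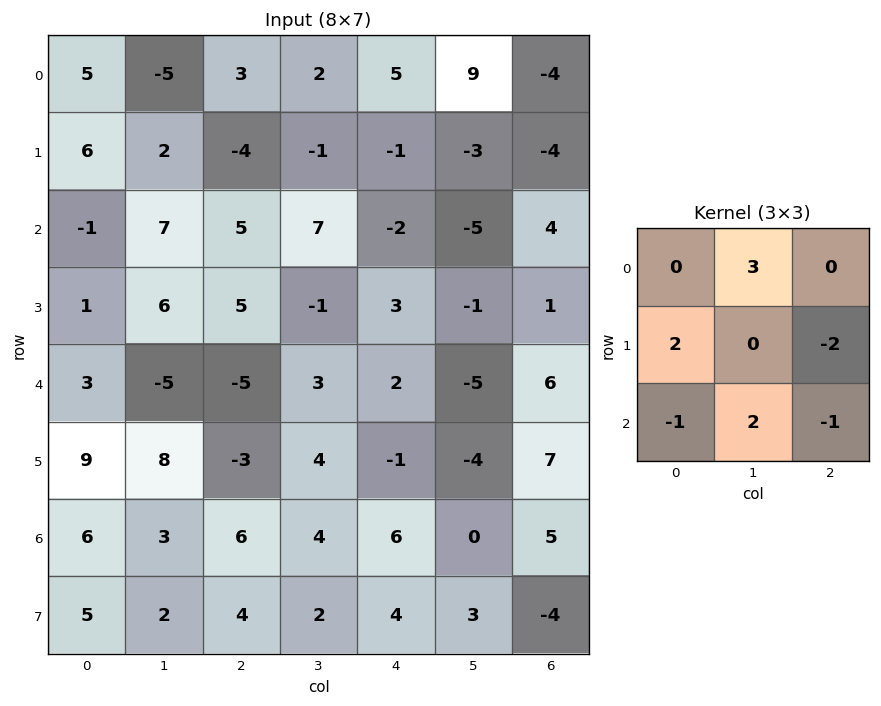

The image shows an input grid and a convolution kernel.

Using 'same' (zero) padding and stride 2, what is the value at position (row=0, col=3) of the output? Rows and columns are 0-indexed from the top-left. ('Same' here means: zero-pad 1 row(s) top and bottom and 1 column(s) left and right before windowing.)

13

The receptive field on the zero-padded input at this output position is [0 0 0 / 9 -4 0 / -3 -4 0]. Elementwise product with the kernel and sum: 0·3 + 9·2 + 0·-2 + -3·-1 + -4·2 + 0·-1.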